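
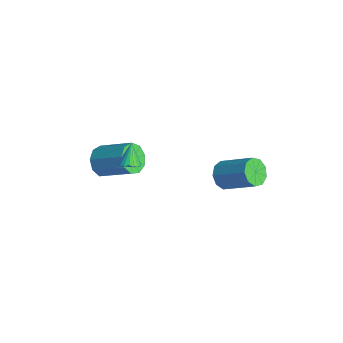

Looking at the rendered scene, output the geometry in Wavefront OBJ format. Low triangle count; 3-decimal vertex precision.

v -3.77 -2.948 -0.596
v -3.161 -3.355 -0.988
v -1.882 -2.358 -0.036
v -2.49 -1.952 0.356
v -3.305 -2.89 -1.281
v -2.026 -1.894 -0.329
v -3.666 -2.453 -1.254
v -2.387 -1.456 -0.302
v -4.075 -2.247 -0.918
v -2.796 -1.251 0.033
v -4.342 -2.37 -0.432
v -3.063 -1.373 0.519
v -4.34 -2.763 -0.023
v -3.061 -1.767 0.929
v -4.072 -3.243 0.119
v -2.793 -2.246 1.071
v -3.662 -3.585 -0.074
v -2.383 -2.588 0.878
v -3.302 -3.629 -0.511
v -2.023 -2.633 0.44
v -1.847 -2.46 0.699
v -1.477 -2.071 0.755
v -2.393 -2.08 1.661
v -1.632 -1.97 0.628
v -1.824 -1.953 0.512
v -2.02 -2.025 0.429
v -2.186 -2.171 0.393
v -2.294 -2.367 0.409
v -2.324 -2.58 0.476
v -2.272 -2.771 0.58
v -2.147 -2.909 0.706
v -1.969 -2.969 0.83
v -1.771 -2.941 0.931
v -1.586 -2.83 0.992
v -1.446 -2.654 1.003
v -1.375 -2.445 0.96
v -1.386 -2.239 0.873
v 1.281 0.644 1.45
v 1.705 0.05 1.434
v 2.964 0.923 2.454
v 2.539 1.516 2.47
v 1.813 0.347 1.047
v 3.071 1.22 2.067
v 1.671 0.783 0.849
v 2.93 1.656 1.869
v 1.347 1.154 0.932
v 2.605 2.026 1.952
v 0.992 1.286 1.257
v 2.25 2.158 2.277
v 0.772 1.117 1.673
v 2.03 1.99 2.693
v 0.79 0.727 1.984
v 2.049 1.6 3.004
v 1.038 0.298 2.045
v 2.296 1.171 3.065
v 1.399 0.031 1.828
v 2.658 0.903 2.848
f 2 1 5
f 2 5 3
f 3 5 6
f 3 6 4
f 5 1 7
f 5 7 6
f 6 7 8
f 6 8 4
f 7 1 9
f 7 9 8
f 8 9 10
f 8 10 4
f 9 1 11
f 9 11 10
f 10 11 12
f 10 12 4
f 11 1 13
f 11 13 12
f 12 13 14
f 12 14 4
f 13 1 15
f 13 15 14
f 14 15 16
f 14 16 4
f 15 1 17
f 15 17 16
f 16 17 18
f 16 18 4
f 17 1 19
f 17 19 18
f 18 19 20
f 18 20 4
f 19 1 2
f 19 2 20
f 20 2 3
f 20 3 4
f 22 21 24
f 22 24 23
f 24 21 25
f 24 25 23
f 25 21 26
f 25 26 23
f 26 21 27
f 26 27 23
f 27 21 28
f 27 28 23
f 28 21 29
f 28 29 23
f 29 21 30
f 29 30 23
f 30 21 31
f 30 31 23
f 31 21 32
f 31 32 23
f 32 21 33
f 32 33 23
f 33 21 34
f 33 34 23
f 34 21 35
f 34 35 23
f 35 21 36
f 35 36 23
f 36 21 37
f 36 37 23
f 37 21 22
f 37 22 23
f 39 38 42
f 39 42 40
f 40 42 43
f 40 43 41
f 42 38 44
f 42 44 43
f 43 44 45
f 43 45 41
f 44 38 46
f 44 46 45
f 45 46 47
f 45 47 41
f 46 38 48
f 46 48 47
f 47 48 49
f 47 49 41
f 48 38 50
f 48 50 49
f 49 50 51
f 49 51 41
f 50 38 52
f 50 52 51
f 51 52 53
f 51 53 41
f 52 38 54
f 52 54 53
f 53 54 55
f 53 55 41
f 54 38 56
f 54 56 55
f 55 56 57
f 55 57 41
f 56 38 39
f 56 39 57
f 57 39 40
f 57 40 41



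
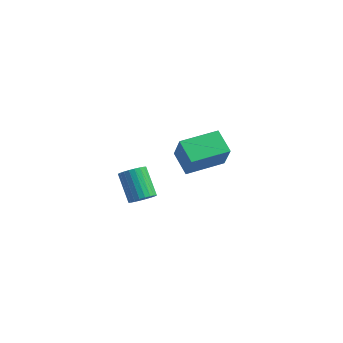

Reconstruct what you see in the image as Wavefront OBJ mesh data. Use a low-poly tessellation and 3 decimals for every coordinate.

v -2.18 -2.593 2.04
v -1.736 -2.686 2.491
v -2.655 -2.019 3.532
v -3.1 -1.927 3.08
v -1.671 -2.461 2.404
v -2.591 -1.794 3.445
v -1.684 -2.256 2.262
v -2.603 -1.589 3.303
v -1.772 -2.102 2.086
v -2.691 -1.436 3.126
v -1.923 -2.024 1.903
v -2.842 -1.357 2.943
v -2.112 -2.032 1.74
v -3.031 -1.365 2.781
v -2.312 -2.125 1.624
v -3.231 -1.459 2.664
v -2.492 -2.29 1.57
v -3.411 -1.624 2.611
v -2.625 -2.501 1.588
v -3.544 -1.834 2.629
v -2.689 -2.726 1.675
v -3.609 -2.059 2.716
v -2.677 -2.931 1.817
v -3.596 -2.264 2.858
v -2.589 -3.084 1.994
v -3.508 -2.418 3.034
v -2.438 -3.163 2.177
v -3.357 -2.496 3.217
v -2.249 -3.155 2.339
v -3.168 -2.488 3.38
v -2.049 -3.061 2.456
v -2.968 -2.395 3.496
v -1.869 -2.896 2.509
v -2.788 -2.23 3.55
v -3.654 2.618 0.772
v -3.114 2.18 2.157
v -2.554 4.226 0.852
v -2.015 3.788 2.238
v -2.665 1.972 0.182
v -2.126 1.534 1.568
v -1.566 3.58 0.263
v -1.026 3.142 1.648
f 2 1 5
f 2 5 3
f 3 5 6
f 3 6 4
f 5 1 7
f 5 7 6
f 6 7 8
f 6 8 4
f 7 1 9
f 7 9 8
f 8 9 10
f 8 10 4
f 9 1 11
f 9 11 10
f 10 11 12
f 10 12 4
f 11 1 13
f 11 13 12
f 12 13 14
f 12 14 4
f 13 1 15
f 13 15 14
f 14 15 16
f 14 16 4
f 15 1 17
f 15 17 16
f 16 17 18
f 16 18 4
f 17 1 19
f 17 19 18
f 18 19 20
f 18 20 4
f 19 1 21
f 19 21 20
f 20 21 22
f 20 22 4
f 21 1 23
f 21 23 22
f 22 23 24
f 22 24 4
f 23 1 25
f 23 25 24
f 24 25 26
f 24 26 4
f 25 1 27
f 25 27 26
f 26 27 28
f 26 28 4
f 27 1 29
f 27 29 28
f 28 29 30
f 28 30 4
f 29 1 31
f 29 31 30
f 30 31 32
f 30 32 4
f 31 1 33
f 31 33 32
f 32 33 34
f 32 34 4
f 33 1 2
f 33 2 34
f 34 2 3
f 34 3 4
f 36 38 35
f 39 36 35
f 35 38 37
f 37 39 35
f 36 42 38
f 40 36 39
f 40 42 36
f 38 42 37
f 41 39 37
f 37 42 41
f 41 40 39
f 42 40 41



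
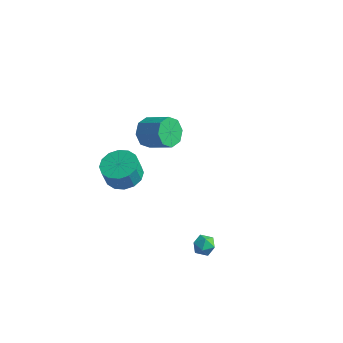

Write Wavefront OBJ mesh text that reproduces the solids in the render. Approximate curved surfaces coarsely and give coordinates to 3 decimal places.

v -4.526 3.2 -1.459
v -4.029 3.44 -2.305
v -2.516 3.4 -1.426
v -3.014 3.16 -0.581
v -4.246 4.064 -1.902
v -2.733 4.023 -1.023
v -4.628 4.181 -1.24
v -3.115 4.141 -0.361
v -4.95 3.724 -0.706
v -3.437 3.683 0.172
v -5.024 2.96 -0.614
v -3.511 2.92 0.265
v -4.807 2.337 -1.017
v -3.294 2.296 -0.138
v -4.425 2.219 -1.679
v -2.912 2.179 -0.8
v -4.103 2.677 -2.212
v -2.59 2.636 -1.334
v 3.104 -3.38 -1.085
v 3.563 -3.398 -0.565
v 3.117 -4.502 -1.135
v 3.576 -4.52 -0.615
v 2.923 -4.318 -0.495
v 2.915 -3.625 -0.464
v 3.765 -4.275 -1.236
v 3.757 -3.582 -1.205
v 3.971 -3.951 -0.658
v 3.451 -3.978 -0.2
v 3.229 -3.922 -1.5
v 2.709 -3.949 -1.042
v -1.788 -3.57 2.237
v -0.735 -3.552 2.354
v -0.858 -3.852 3.519
v -1.912 -3.87 3.403
v -0.899 -3.041 2.468
v -1.023 -3.341 3.633
v -1.301 -2.672 2.52
v -1.425 -2.972 3.686
v -1.834 -2.543 2.497
v -1.958 -2.843 3.662
v -2.355 -2.69 2.404
v -2.478 -2.99 3.569
v -2.724 -3.072 2.266
v -2.847 -3.372 3.432
v -2.842 -3.588 2.121
v -2.965 -3.888 3.286
v -2.677 -4.099 2.007
v -2.801 -4.399 3.172
v -2.275 -4.468 1.954
v -2.399 -4.768 3.12
v -1.742 -4.597 1.978
v -1.866 -4.897 3.143
v -1.222 -4.45 2.071
v -1.345 -4.75 3.236
v -0.853 -4.068 2.208
v -0.976 -4.368 3.374
f 2 1 5
f 2 5 3
f 3 5 6
f 3 6 4
f 5 1 7
f 5 7 6
f 6 7 8
f 6 8 4
f 7 1 9
f 7 9 8
f 8 9 10
f 8 10 4
f 9 1 11
f 9 11 10
f 10 11 12
f 10 12 4
f 11 1 13
f 11 13 12
f 12 13 14
f 12 14 4
f 13 1 15
f 13 15 14
f 14 15 16
f 14 16 4
f 15 1 17
f 15 17 16
f 16 17 18
f 16 18 4
f 17 1 2
f 17 2 18
f 18 2 3
f 18 3 4
f 19 30 24
f 19 24 20
f 19 20 26
f 19 26 29
f 19 29 30
f 20 24 28
f 24 30 23
f 30 29 21
f 29 26 25
f 26 20 27
f 22 28 23
f 22 23 21
f 22 21 25
f 22 25 27
f 22 27 28
f 23 28 24
f 21 23 30
f 25 21 29
f 27 25 26
f 28 27 20
f 32 31 35
f 32 35 33
f 33 35 36
f 33 36 34
f 35 31 37
f 35 37 36
f 36 37 38
f 36 38 34
f 37 31 39
f 37 39 38
f 38 39 40
f 38 40 34
f 39 31 41
f 39 41 40
f 40 41 42
f 40 42 34
f 41 31 43
f 41 43 42
f 42 43 44
f 42 44 34
f 43 31 45
f 43 45 44
f 44 45 46
f 44 46 34
f 45 31 47
f 45 47 46
f 46 47 48
f 46 48 34
f 47 31 49
f 47 49 48
f 48 49 50
f 48 50 34
f 49 31 51
f 49 51 50
f 50 51 52
f 50 52 34
f 51 31 53
f 51 53 52
f 52 53 54
f 52 54 34
f 53 31 55
f 53 55 54
f 54 55 56
f 54 56 34
f 55 31 32
f 55 32 56
f 56 32 33
f 56 33 34



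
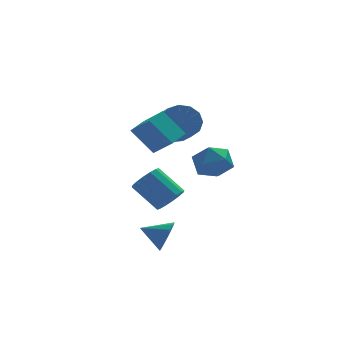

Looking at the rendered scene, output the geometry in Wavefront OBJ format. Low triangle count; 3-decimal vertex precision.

v 0.529 0.191 1.419
v 1.604 0.09 1.65
v 0.216 -1.39 2.19
v 1.291 -1.491 2.421
v 0.684 -0.731 2.942
v 0.877 0.246 2.466
v 0.943 -1.546 1.374
v 1.136 -0.569 0.898
v 1.86 -0.983 1.622
v 1.7 -0.479 2.591
v 0.12 -0.821 1.249
v -0.04 -0.317 2.218
v -1.289 -1.145 -0.163
v -0.622 -1.124 0.379
v -1.604 -0.094 1.546
v -2.271 -0.115 1.003
v -0.566 -0.771 0.115
v -1.548 0.259 1.281
v -0.704 -0.518 -0.225
v -1.686 0.512 0.942
v -0.998 -0.433 -0.548
v -1.98 0.597 0.619
v -1.371 -0.539 -0.768
v -2.352 0.492 0.399
v -1.721 -0.807 -0.826
v -2.703 0.223 0.341
v -1.956 -1.166 -0.706
v -2.938 -0.136 0.461
v -2.012 -1.519 -0.441
v -2.994 -0.489 0.725
v -1.874 -1.772 -0.102
v -2.856 -0.742 1.065
v -1.58 -1.857 0.221
v -2.562 -0.827 1.388
v -1.208 -1.752 0.441
v -2.189 -0.721 1.608
v -0.857 -1.483 0.499
v -1.839 -0.453 1.666
v -1.887 -2.693 -1.8
v -1.442 -2.379 -1.059
v -3.033 -2.107 -1.36
v -1.395 -2.013 -1.424
v -1.504 -1.864 -1.908
v -1.735 -1.978 -2.358
v -2.015 -2.319 -2.631
v -2.253 -2.779 -2.64
v -2.376 -3.212 -2.382
v -2.344 -3.48 -1.939
v -2.166 -3.498 -1.453
v -1.9 -3.261 -1.076
v -1.63 -2.844 -0.929
v 0.242 4.027 2.575
v 0.562 3.515 1.691
v 0.538 1.962 2.581
v 0.218 2.473 3.465
v 1.063 3.676 1.985
v 1.039 2.123 2.875
v 1.304 3.948 2.467
v 1.279 2.395 3.356
v 1.207 4.245 2.982
v 1.183 2.692 3.872
v 0.804 4.472 3.369
v 0.78 2.919 4.259
v 0.223 4.559 3.503
v 0.199 3.006 4.393
v -0.352 4.476 3.343
v -0.377 2.923 4.233
v -0.739 4.25 2.939
v -0.763 2.697 3.829
v -0.814 3.954 2.419
v -0.838 2.401 3.309
v -0.554 3.68 1.949
v -0.578 2.127 2.839
v -0.041 3.517 1.678
v -0.065 1.964 2.568
v -1.217 -1.213 3.614
v -2.164 -0.569 4.937
v -1.9 -0.228 2.647
v -2.846 0.416 3.97
v -0.374 -0.416 3.83
v -1.32 0.228 5.153
v -1.056 0.569 2.863
v -2.003 1.213 4.186
f 1 12 6
f 1 6 2
f 1 2 8
f 1 8 11
f 1 11 12
f 2 6 10
f 6 12 5
f 12 11 3
f 11 8 7
f 8 2 9
f 4 10 5
f 4 5 3
f 4 3 7
f 4 7 9
f 4 9 10
f 5 10 6
f 3 5 12
f 7 3 11
f 9 7 8
f 10 9 2
f 14 13 17
f 14 17 15
f 15 17 18
f 15 18 16
f 17 13 19
f 17 19 18
f 18 19 20
f 18 20 16
f 19 13 21
f 19 21 20
f 20 21 22
f 20 22 16
f 21 13 23
f 21 23 22
f 22 23 24
f 22 24 16
f 23 13 25
f 23 25 24
f 24 25 26
f 24 26 16
f 25 13 27
f 25 27 26
f 26 27 28
f 26 28 16
f 27 13 29
f 27 29 28
f 28 29 30
f 28 30 16
f 29 13 31
f 29 31 30
f 30 31 32
f 30 32 16
f 31 13 33
f 31 33 32
f 32 33 34
f 32 34 16
f 33 13 35
f 33 35 34
f 34 35 36
f 34 36 16
f 35 13 37
f 35 37 36
f 36 37 38
f 36 38 16
f 37 13 14
f 37 14 38
f 38 14 15
f 38 15 16
f 40 39 42
f 40 42 41
f 42 39 43
f 42 43 41
f 43 39 44
f 43 44 41
f 44 39 45
f 44 45 41
f 45 39 46
f 45 46 41
f 46 39 47
f 46 47 41
f 47 39 48
f 47 48 41
f 48 39 49
f 48 49 41
f 49 39 50
f 49 50 41
f 50 39 51
f 50 51 41
f 51 39 40
f 51 40 41
f 53 52 56
f 53 56 54
f 54 56 57
f 54 57 55
f 56 52 58
f 56 58 57
f 57 58 59
f 57 59 55
f 58 52 60
f 58 60 59
f 59 60 61
f 59 61 55
f 60 52 62
f 60 62 61
f 61 62 63
f 61 63 55
f 62 52 64
f 62 64 63
f 63 64 65
f 63 65 55
f 64 52 66
f 64 66 65
f 65 66 67
f 65 67 55
f 66 52 68
f 66 68 67
f 67 68 69
f 67 69 55
f 68 52 70
f 68 70 69
f 69 70 71
f 69 71 55
f 70 52 72
f 70 72 71
f 71 72 73
f 71 73 55
f 72 52 74
f 72 74 73
f 73 74 75
f 73 75 55
f 74 52 53
f 74 53 75
f 75 53 54
f 75 54 55
f 77 79 76
f 80 77 76
f 76 79 78
f 78 80 76
f 77 83 79
f 81 77 80
f 81 83 77
f 79 83 78
f 82 80 78
f 78 83 82
f 82 81 80
f 83 81 82



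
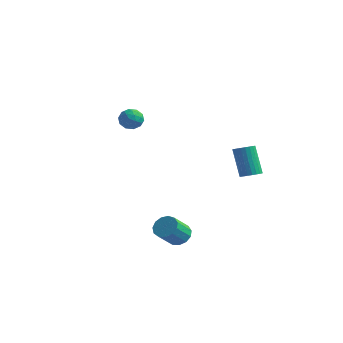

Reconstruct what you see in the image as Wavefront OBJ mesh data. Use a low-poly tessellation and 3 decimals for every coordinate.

v -1.443 -0.129 3.574
v -0.774 -0.062 3.847
v -1.426 -1.278 3.813
v -0.757 -1.211 4.086
v -1.322 -0.918 4.434
v -1.332 -0.208 4.286
v -0.868 -1.132 3.374
v -0.878 -0.422 3.226
v -0.418 -0.683 3.723
v -0.699 -0.55 4.379
v -1.501 -0.79 3.281
v -1.782 -0.657 3.937
v -1.11 0.005 3.689
v -1.09 -1.345 3.971
v -1.422 -1.173 4.175
v -1.029 -1.134 4.336
v -1.438 -0.08 3.948
v -1.045 -0.041 4.108
v -1.367 -0.544 4.454
v -1.155 -1.299 3.552
v -0.762 -1.26 3.712
v -1.171 -0.206 3.324
v -0.778 -0.167 3.485
v -0.833 -0.796 3.206
v -0.508 -0.32 3.777
v -0.498 -0.996 3.918
v -0.563 -0.949 3.499
v -0.569 -0.532 3.412
v -0.673 -0.242 4.162
v -0.663 -0.918 4.303
v -0.995 -0.745 4.508
v -1.001 -0.328 4.421
v -0.464 -0.607 4.09
v -1.537 -0.422 3.357
v -1.527 -1.098 3.498
v -1.199 -1.012 3.239
v -1.205 -0.595 3.152
v -1.702 -0.344 3.742
v -1.692 -1.02 3.883
v -1.631 -0.808 4.248
v -1.637 -0.391 4.161
v -1.736 -0.733 3.57
v 3.766 3.387 -0.323
v 4.335 3.403 -0.077
v 3.583 3.728 1.648
v 3.014 3.713 1.403
v 4.303 3.635 -0.135
v 3.55 3.961 1.59
v 4.189 3.83 -0.222
v 3.436 4.155 1.503
v 4.01 3.957 -0.324
v 3.257 4.283 1.401
v 3.794 3.998 -0.426
v 3.042 4.323 1.299
v 3.574 3.946 -0.512
v 2.822 4.271 1.213
v 3.384 3.808 -0.569
v 2.631 4.134 1.156
v 3.251 3.607 -0.589
v 2.499 3.932 1.136
v 3.197 3.372 -0.568
v 2.445 3.697 1.157
v 3.23 3.139 -0.51
v 2.477 3.465 1.215
v 3.344 2.945 -0.423
v 2.591 3.27 1.302
v 3.523 2.817 -0.321
v 2.77 3.143 1.404
v 3.738 2.777 -0.219
v 2.986 3.102 1.506
v 3.958 2.829 -0.133
v 3.206 3.154 1.592
v 4.149 2.966 -0.076
v 3.396 3.292 1.649
v 4.281 3.168 -0.056
v 3.529 3.493 1.669
v 3.923 -2.892 -2.372
v 4.298 -3.324 -2.826
v 4.251 -4.379 -1.863
v 3.877 -3.948 -1.408
v 4.577 -3.127 -2.597
v 4.53 -4.182 -1.633
v 4.648 -2.855 -2.297
v 4.602 -3.911 -1.333
v 4.49 -2.596 -2.02
v 4.443 -3.651 -1.056
v 4.151 -2.43 -1.855
v 4.105 -3.485 -0.891
v 3.74 -2.411 -1.854
v 3.694 -3.467 -0.89
v 3.387 -2.545 -2.018
v 3.341 -3.601 -1.054
v 3.205 -2.789 -2.294
v 3.158 -3.845 -1.33
v 3.25 -3.066 -2.595
v 3.204 -4.122 -1.631
v 3.509 -3.288 -2.825
v 3.463 -4.343 -1.861
v 3.9 -3.384 -2.911
v 3.853 -4.439 -1.947
f 1 38 17
f 38 12 41
f 17 41 6
f 38 41 17
f 1 17 13
f 17 6 18
f 13 18 2
f 17 18 13
f 1 13 22
f 13 2 23
f 22 23 8
f 13 23 22
f 1 22 34
f 22 8 37
f 34 37 11
f 22 37 34
f 1 34 38
f 34 11 42
f 38 42 12
f 34 42 38
f 2 18 29
f 18 6 32
f 29 32 10
f 18 32 29
f 6 41 19
f 41 12 40
f 19 40 5
f 41 40 19
f 12 42 39
f 42 11 35
f 39 35 3
f 42 35 39
f 11 37 36
f 37 8 24
f 36 24 7
f 37 24 36
f 8 23 28
f 23 2 25
f 28 25 9
f 23 25 28
f 4 30 16
f 30 10 31
f 16 31 5
f 30 31 16
f 4 16 14
f 16 5 15
f 14 15 3
f 16 15 14
f 4 14 21
f 14 3 20
f 21 20 7
f 14 20 21
f 4 21 26
f 21 7 27
f 26 27 9
f 21 27 26
f 4 26 30
f 26 9 33
f 30 33 10
f 26 33 30
f 5 31 19
f 31 10 32
f 19 32 6
f 31 32 19
f 3 15 39
f 15 5 40
f 39 40 12
f 15 40 39
f 7 20 36
f 20 3 35
f 36 35 11
f 20 35 36
f 9 27 28
f 27 7 24
f 28 24 8
f 27 24 28
f 10 33 29
f 33 9 25
f 29 25 2
f 33 25 29
f 44 43 47
f 44 47 45
f 45 47 48
f 45 48 46
f 47 43 49
f 47 49 48
f 48 49 50
f 48 50 46
f 49 43 51
f 49 51 50
f 50 51 52
f 50 52 46
f 51 43 53
f 51 53 52
f 52 53 54
f 52 54 46
f 53 43 55
f 53 55 54
f 54 55 56
f 54 56 46
f 55 43 57
f 55 57 56
f 56 57 58
f 56 58 46
f 57 43 59
f 57 59 58
f 58 59 60
f 58 60 46
f 59 43 61
f 59 61 60
f 60 61 62
f 60 62 46
f 61 43 63
f 61 63 62
f 62 63 64
f 62 64 46
f 63 43 65
f 63 65 64
f 64 65 66
f 64 66 46
f 65 43 67
f 65 67 66
f 66 67 68
f 66 68 46
f 67 43 69
f 67 69 68
f 68 69 70
f 68 70 46
f 69 43 71
f 69 71 70
f 70 71 72
f 70 72 46
f 71 43 73
f 71 73 72
f 72 73 74
f 72 74 46
f 73 43 75
f 73 75 74
f 74 75 76
f 74 76 46
f 75 43 44
f 75 44 76
f 76 44 45
f 76 45 46
f 78 77 81
f 78 81 79
f 79 81 82
f 79 82 80
f 81 77 83
f 81 83 82
f 82 83 84
f 82 84 80
f 83 77 85
f 83 85 84
f 84 85 86
f 84 86 80
f 85 77 87
f 85 87 86
f 86 87 88
f 86 88 80
f 87 77 89
f 87 89 88
f 88 89 90
f 88 90 80
f 89 77 91
f 89 91 90
f 90 91 92
f 90 92 80
f 91 77 93
f 91 93 92
f 92 93 94
f 92 94 80
f 93 77 95
f 93 95 94
f 94 95 96
f 94 96 80
f 95 77 97
f 95 97 96
f 96 97 98
f 96 98 80
f 97 77 99
f 97 99 98
f 98 99 100
f 98 100 80
f 99 77 78
f 99 78 100
f 100 78 79
f 100 79 80



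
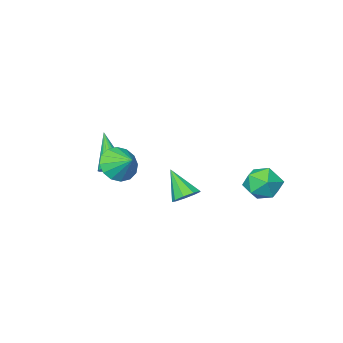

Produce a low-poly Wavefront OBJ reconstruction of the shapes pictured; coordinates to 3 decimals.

v 2.295 1.249 2.533
v 2.942 1.371 2.566
v 2.425 0.231 3.707
v 2.718 1.654 2.837
v 2.295 1.748 2.965
v 1.872 1.608 2.891
v 1.647 1.301 2.649
v 1.725 0.969 2.353
v 2.069 0.768 2.141
v 2.519 0.793 2.112
v 2.864 1.031 2.28
v 3.109 -3.291 2.425
v 3.483 -3.74 2.162
v 2.791 -4.509 4.055
v 3.667 -3.585 2.314
v 3.741 -3.372 2.488
v 3.69 -3.143 2.649
v 3.524 -2.943 2.766
v 3.276 -2.812 2.815
v 2.994 -2.776 2.787
v 2.736 -2.842 2.687
v 2.552 -2.997 2.535
v 2.478 -3.211 2.361
v 2.529 -3.44 2.2
v 2.695 -3.64 2.083
v 2.943 -3.771 2.034
v 3.224 -3.806 2.063
v 3.845 -1.528 3.661
v 4.513 -1.823 4.236
v 3.735 -0.612 4.259
v 4.744 -1.573 3.895
v 4.733 -1.311 3.492
v 4.485 -1.107 3.134
v 4.065 -1.016 2.917
v 3.586 -1.062 2.899
v 3.177 -1.233 3.085
v 2.946 -1.483 3.426
v 2.957 -1.745 3.83
v 3.205 -1.949 4.188
v 3.625 -2.041 4.405
v 4.104 -1.995 4.423
v -1.783 2.433 2.75
v -1.116 2.565 2.076
v -1.224 1.015 3.024
v -0.557 1.147 2.35
v -0.517 1.644 3.167
v -0.863 2.52 2.998
v -1.477 1.06 2.102
v -1.823 1.936 1.933
v -0.927 1.717 1.676
v -0.334 2.078 2.334
v -2.006 1.502 2.766
v -1.413 1.863 3.424
f 2 1 4
f 2 4 3
f 4 1 5
f 4 5 3
f 5 1 6
f 5 6 3
f 6 1 7
f 6 7 3
f 7 1 8
f 7 8 3
f 8 1 9
f 8 9 3
f 9 1 10
f 9 10 3
f 10 1 11
f 10 11 3
f 11 1 2
f 11 2 3
f 13 12 15
f 13 15 14
f 15 12 16
f 15 16 14
f 16 12 17
f 16 17 14
f 17 12 18
f 17 18 14
f 18 12 19
f 18 19 14
f 19 12 20
f 19 20 14
f 20 12 21
f 20 21 14
f 21 12 22
f 21 22 14
f 22 12 23
f 22 23 14
f 23 12 24
f 23 24 14
f 24 12 25
f 24 25 14
f 25 12 26
f 25 26 14
f 26 12 27
f 26 27 14
f 27 12 13
f 27 13 14
f 29 28 31
f 29 31 30
f 31 28 32
f 31 32 30
f 32 28 33
f 32 33 30
f 33 28 34
f 33 34 30
f 34 28 35
f 34 35 30
f 35 28 36
f 35 36 30
f 36 28 37
f 36 37 30
f 37 28 38
f 37 38 30
f 38 28 39
f 38 39 30
f 39 28 40
f 39 40 30
f 40 28 41
f 40 41 30
f 41 28 29
f 41 29 30
f 42 53 47
f 42 47 43
f 42 43 49
f 42 49 52
f 42 52 53
f 43 47 51
f 47 53 46
f 53 52 44
f 52 49 48
f 49 43 50
f 45 51 46
f 45 46 44
f 45 44 48
f 45 48 50
f 45 50 51
f 46 51 47
f 44 46 53
f 48 44 52
f 50 48 49
f 51 50 43



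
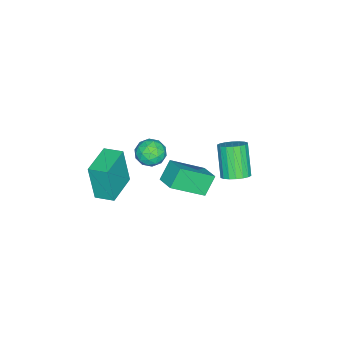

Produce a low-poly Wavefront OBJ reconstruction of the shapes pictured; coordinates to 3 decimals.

v 2.487 -0.532 -2.176
v 2.431 -0.868 -0.205
v 2.451 0.434 -2.012
v 2.395 0.097 -0.042
v 4.185 -0.477 -2.118
v 4.129 -0.814 -0.148
v 4.149 0.488 -1.955
v 4.093 0.152 0.016
v -1.391 0.212 -3.062
v -0.596 0.013 -3.078
v -1.584 -0.473 -4.182
v -0.789 -0.672 -4.198
v -1.279 -0.987 -3.62
v -1.16 -0.563 -2.928
v -1.02 0.103 -4.332
v -0.901 0.527 -3.64
v -0.367 -0.054 -3.862
v -0.526 -0.728 -3.423
v -1.654 0.268 -3.837
v -1.813 -0.406 -3.398
v -0.976 0.173 -2.972
v -1.204 -0.633 -4.288
v -1.492 -0.818 -3.949
v -1.024 -0.935 -3.958
v -1.308 -0.166 -2.884
v -0.84 -0.283 -2.893
v -1.242 -0.871 -3.212
v -1.34 -0.177 -4.367
v -0.872 -0.294 -4.376
v -1.156 0.475 -3.302
v -0.688 0.358 -3.311
v -0.938 0.411 -4.048
v -0.374 0.016 -3.442
v -0.488 -0.386 -4.1
v -0.624 0.069 -4.179
v -0.554 0.318 -3.772
v -0.468 -0.38 -3.184
v -0.582 -0.782 -3.842
v -0.87 -0.967 -3.503
v -0.8 -0.719 -3.096
v -0.333 -0.419 -3.645
v -1.598 0.322 -3.418
v -1.712 -0.08 -4.076
v -1.38 0.259 -4.164
v -1.31 0.507 -3.757
v -1.692 -0.074 -3.16
v -1.806 -0.476 -3.818
v -1.626 -0.778 -3.488
v -1.556 -0.529 -3.081
v -1.847 -0.041 -3.615
v -2.077 3.792 -4.69
v -1.426 3.735 -4.322
v -2.311 3.151 -2.843
v -2.963 3.208 -3.21
v -1.522 4.048 -4.256
v -2.407 3.464 -2.777
v -1.727 4.31 -4.276
v -2.613 3.727 -2.796
v -2.002 4.469 -4.377
v -2.888 3.886 -2.898
v -2.292 4.495 -4.541
v -3.177 3.911 -3.062
v -2.539 4.381 -4.734
v -3.425 3.797 -3.255
v -2.695 4.15 -4.918
v -3.581 3.567 -3.439
v -2.729 3.849 -5.057
v -3.614 3.265 -3.578
v -2.633 3.536 -5.123
v -3.518 2.952 -3.644
v -2.427 3.273 -5.104
v -3.313 2.69 -3.624
v -2.152 3.114 -5.002
v -3.038 2.531 -3.523
v -1.863 3.089 -4.838
v -2.748 2.505 -3.359
v -1.615 3.203 -4.645
v -2.501 2.619 -3.166
v -1.459 3.433 -4.461
v -2.345 2.85 -2.982
v 2.294 1.873 -1.506
v 1.589 2.052 -0.615
v 1.221 3.122 -2.605
v 0.516 3.301 -1.715
v 2.904 2.679 -1.185
v 2.199 2.858 -0.295
v 1.831 3.928 -2.285
v 1.126 4.107 -1.394
f 2 4 1
f 5 2 1
f 1 4 3
f 3 5 1
f 2 8 4
f 6 2 5
f 6 8 2
f 4 8 3
f 7 5 3
f 3 8 7
f 7 6 5
f 8 6 7
f 9 46 25
f 46 20 49
f 25 49 14
f 46 49 25
f 9 25 21
f 25 14 26
f 21 26 10
f 25 26 21
f 9 21 30
f 21 10 31
f 30 31 16
f 21 31 30
f 9 30 42
f 30 16 45
f 42 45 19
f 30 45 42
f 9 42 46
f 42 19 50
f 46 50 20
f 42 50 46
f 10 26 37
f 26 14 40
f 37 40 18
f 26 40 37
f 14 49 27
f 49 20 48
f 27 48 13
f 49 48 27
f 20 50 47
f 50 19 43
f 47 43 11
f 50 43 47
f 19 45 44
f 45 16 32
f 44 32 15
f 45 32 44
f 16 31 36
f 31 10 33
f 36 33 17
f 31 33 36
f 12 38 24
f 38 18 39
f 24 39 13
f 38 39 24
f 12 24 22
f 24 13 23
f 22 23 11
f 24 23 22
f 12 22 29
f 22 11 28
f 29 28 15
f 22 28 29
f 12 29 34
f 29 15 35
f 34 35 17
f 29 35 34
f 12 34 38
f 34 17 41
f 38 41 18
f 34 41 38
f 13 39 27
f 39 18 40
f 27 40 14
f 39 40 27
f 11 23 47
f 23 13 48
f 47 48 20
f 23 48 47
f 15 28 44
f 28 11 43
f 44 43 19
f 28 43 44
f 17 35 36
f 35 15 32
f 36 32 16
f 35 32 36
f 18 41 37
f 41 17 33
f 37 33 10
f 41 33 37
f 52 51 55
f 52 55 53
f 53 55 56
f 53 56 54
f 55 51 57
f 55 57 56
f 56 57 58
f 56 58 54
f 57 51 59
f 57 59 58
f 58 59 60
f 58 60 54
f 59 51 61
f 59 61 60
f 60 61 62
f 60 62 54
f 61 51 63
f 61 63 62
f 62 63 64
f 62 64 54
f 63 51 65
f 63 65 64
f 64 65 66
f 64 66 54
f 65 51 67
f 65 67 66
f 66 67 68
f 66 68 54
f 67 51 69
f 67 69 68
f 68 69 70
f 68 70 54
f 69 51 71
f 69 71 70
f 70 71 72
f 70 72 54
f 71 51 73
f 71 73 72
f 72 73 74
f 72 74 54
f 73 51 75
f 73 75 74
f 74 75 76
f 74 76 54
f 75 51 77
f 75 77 76
f 76 77 78
f 76 78 54
f 77 51 79
f 77 79 78
f 78 79 80
f 78 80 54
f 79 51 52
f 79 52 80
f 80 52 53
f 80 53 54
f 82 84 81
f 85 82 81
f 81 84 83
f 83 85 81
f 82 88 84
f 86 82 85
f 86 88 82
f 84 88 83
f 87 85 83
f 83 88 87
f 87 86 85
f 88 86 87



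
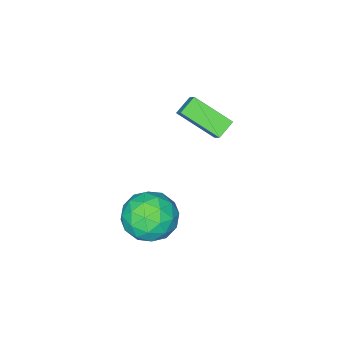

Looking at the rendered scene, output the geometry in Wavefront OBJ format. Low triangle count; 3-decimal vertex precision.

v -2.255 -2.2 3.298
v -1.869 -1.512 4.093
v -2.95 -0.636 2.283
v -2.564 0.052 3.078
v -1.436 -2.132 2.842
v -1.05 -1.444 3.637
v -2.131 -0.568 1.827
v -1.745 0.12 2.622
v 1.842 0.907 0.164
v 2.722 1.755 0.374
v 2.618 -0.255 1.606
v 3.498 0.593 1.816
v 2.319 0.837 2.113
v 1.839 1.555 1.222
v 3.501 -0.055 0.758
v 3.021 0.663 -0.133
v 3.748 1.161 0.741
v 3.017 1.712 1.579
v 2.323 -0.212 0.401
v 1.592 0.339 1.239
v 2.214 1.433 0.143
v 3.126 0.067 1.837
v 2.433 0.21 2.012
v 2.95 0.709 2.135
v 1.695 1.315 0.641
v 2.212 1.814 0.765
v 1.975 1.274 1.787
v 3.128 -0.314 1.215
v 3.645 0.185 1.339
v 2.39 0.791 -0.155
v 2.907 1.29 -0.032
v 3.365 0.226 0.193
v 3.334 1.583 0.482
v 3.79 0.9 1.329
v 3.792 0.519 0.707
v 3.51 0.941 0.183
v 2.904 1.906 0.974
v 3.361 1.223 1.821
v 2.667 1.366 1.996
v 2.385 1.788 1.473
v 3.507 1.557 1.19
v 1.979 0.277 0.159
v 2.436 -0.406 1.006
v 2.955 -0.288 0.507
v 2.673 0.134 -0.016
v 1.55 0.6 0.651
v 2.006 -0.083 1.498
v 1.83 0.559 1.797
v 1.548 0.981 1.273
v 1.833 -0.057 0.79
f 2 4 1
f 5 2 1
f 1 4 3
f 3 5 1
f 2 8 4
f 6 2 5
f 6 8 2
f 4 8 3
f 7 5 3
f 3 8 7
f 7 6 5
f 8 6 7
f 9 46 25
f 46 20 49
f 25 49 14
f 46 49 25
f 9 25 21
f 25 14 26
f 21 26 10
f 25 26 21
f 9 21 30
f 21 10 31
f 30 31 16
f 21 31 30
f 9 30 42
f 30 16 45
f 42 45 19
f 30 45 42
f 9 42 46
f 42 19 50
f 46 50 20
f 42 50 46
f 10 26 37
f 26 14 40
f 37 40 18
f 26 40 37
f 14 49 27
f 49 20 48
f 27 48 13
f 49 48 27
f 20 50 47
f 50 19 43
f 47 43 11
f 50 43 47
f 19 45 44
f 45 16 32
f 44 32 15
f 45 32 44
f 16 31 36
f 31 10 33
f 36 33 17
f 31 33 36
f 12 38 24
f 38 18 39
f 24 39 13
f 38 39 24
f 12 24 22
f 24 13 23
f 22 23 11
f 24 23 22
f 12 22 29
f 22 11 28
f 29 28 15
f 22 28 29
f 12 29 34
f 29 15 35
f 34 35 17
f 29 35 34
f 12 34 38
f 34 17 41
f 38 41 18
f 34 41 38
f 13 39 27
f 39 18 40
f 27 40 14
f 39 40 27
f 11 23 47
f 23 13 48
f 47 48 20
f 23 48 47
f 15 28 44
f 28 11 43
f 44 43 19
f 28 43 44
f 17 35 36
f 35 15 32
f 36 32 16
f 35 32 36
f 18 41 37
f 41 17 33
f 37 33 10
f 41 33 37



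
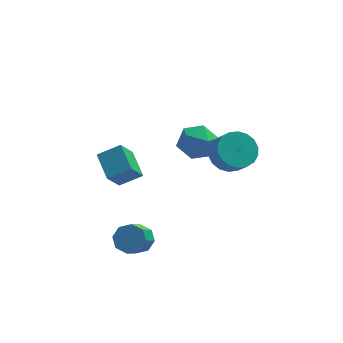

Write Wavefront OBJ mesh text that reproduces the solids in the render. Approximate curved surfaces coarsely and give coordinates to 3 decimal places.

v -3.373 -2.888 -1.971
v -2.636 -3.169 -1.928
v -3.15 -4.334 -0.727
v -3.887 -4.052 -0.769
v -2.735 -2.721 -1.535
v -3.25 -3.885 -0.334
v -3.208 -2.37 -1.398
v -3.722 -3.534 -0.196
v -3.777 -2.322 -1.596
v -4.292 -3.487 -0.394
v -4.11 -2.606 -2.013
v -4.624 -3.771 -0.812
v -4.01 -3.055 -2.406
v -4.525 -4.219 -1.205
v -3.538 -3.406 -2.544
v -4.052 -4.57 -1.342
v -2.968 -3.453 -2.346
v -3.483 -4.618 -1.144
v 0.843 -2.413 3.445
v 1.798 -2.164 3.288
v 2.113 -2.838 4.139
v 1.157 -3.087 4.295
v 1.663 -1.858 3.581
v 1.978 -2.531 4.432
v 1.365 -1.661 3.847
v 1.68 -2.335 4.698
v 0.963 -1.614 4.033
v 1.278 -2.287 4.884
v 0.538 -1.725 4.103
v 0.853 -2.398 4.953
v 0.173 -1.972 4.042
v 0.488 -2.646 4.893
v -0.059 -2.306 3.863
v 0.255 -2.98 4.714
v -0.113 -2.662 3.601
v 0.202 -3.336 4.452
v 0.022 -2.969 3.308
v 0.337 -3.642 4.159
v 0.32 -3.165 3.042
v 0.635 -3.839 3.893
v 0.722 -3.213 2.856
v 1.037 -3.886 3.707
v 1.147 -3.102 2.787
v 1.462 -3.775 3.637
v 1.512 -2.854 2.847
v 1.827 -3.528 3.698
v 1.745 -2.52 3.026
v 2.059 -3.194 3.877
v -0.627 2.069 1.591
v 0.256 1.646 2.079
v -0.396 0.974 0.221
v 0.487 0.551 0.709
v -0.508 0.367 1.124
v -0.651 1.044 1.971
v 0.511 1.576 0.329
v 0.368 2.253 1.176
v 0.959 1.341 1.299
v 0.329 0.594 1.79
v -0.469 2.026 0.51
v -1.099 1.279 1.001
v -3.805 1.759 -2.169
v -4.439 1.002 -0.884
v -4.168 3.146 -1.53
v -4.802 2.39 -0.246
v -2.638 1.79 -1.574
v -3.272 1.034 -0.29
v -3.001 3.178 -0.936
v -3.635 2.421 0.349
f 2 1 5
f 2 5 3
f 3 5 6
f 3 6 4
f 5 1 7
f 5 7 6
f 6 7 8
f 6 8 4
f 7 1 9
f 7 9 8
f 8 9 10
f 8 10 4
f 9 1 11
f 9 11 10
f 10 11 12
f 10 12 4
f 11 1 13
f 11 13 12
f 12 13 14
f 12 14 4
f 13 1 15
f 13 15 14
f 14 15 16
f 14 16 4
f 15 1 17
f 15 17 16
f 16 17 18
f 16 18 4
f 17 1 2
f 17 2 18
f 18 2 3
f 18 3 4
f 20 19 23
f 20 23 21
f 21 23 24
f 21 24 22
f 23 19 25
f 23 25 24
f 24 25 26
f 24 26 22
f 25 19 27
f 25 27 26
f 26 27 28
f 26 28 22
f 27 19 29
f 27 29 28
f 28 29 30
f 28 30 22
f 29 19 31
f 29 31 30
f 30 31 32
f 30 32 22
f 31 19 33
f 31 33 32
f 32 33 34
f 32 34 22
f 33 19 35
f 33 35 34
f 34 35 36
f 34 36 22
f 35 19 37
f 35 37 36
f 36 37 38
f 36 38 22
f 37 19 39
f 37 39 38
f 38 39 40
f 38 40 22
f 39 19 41
f 39 41 40
f 40 41 42
f 40 42 22
f 41 19 43
f 41 43 42
f 42 43 44
f 42 44 22
f 43 19 45
f 43 45 44
f 44 45 46
f 44 46 22
f 45 19 47
f 45 47 46
f 46 47 48
f 46 48 22
f 47 19 20
f 47 20 48
f 48 20 21
f 48 21 22
f 49 60 54
f 49 54 50
f 49 50 56
f 49 56 59
f 49 59 60
f 50 54 58
f 54 60 53
f 60 59 51
f 59 56 55
f 56 50 57
f 52 58 53
f 52 53 51
f 52 51 55
f 52 55 57
f 52 57 58
f 53 58 54
f 51 53 60
f 55 51 59
f 57 55 56
f 58 57 50
f 62 64 61
f 65 62 61
f 61 64 63
f 63 65 61
f 62 68 64
f 66 62 65
f 66 68 62
f 64 68 63
f 67 65 63
f 63 68 67
f 67 66 65
f 68 66 67



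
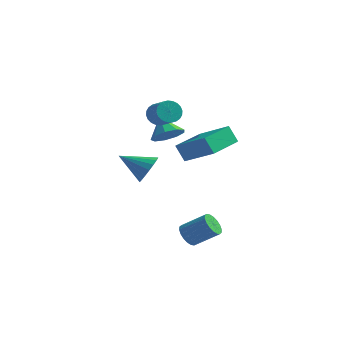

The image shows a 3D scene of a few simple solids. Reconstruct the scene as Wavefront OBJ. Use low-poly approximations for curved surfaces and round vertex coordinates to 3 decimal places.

v -0.098 -0.924 -3.007
v 0.181 -0.56 -3.495
v 1.358 -0.292 -2.621
v 1.078 -0.656 -2.133
v 0.022 -0.357 -3.343
v 1.199 -0.089 -2.47
v -0.16 -0.268 -3.125
v 1.017 0.001 -2.252
v -0.33 -0.308 -2.884
v 0.847 -0.039 -2.01
v -0.454 -0.47 -2.667
v 0.722 -0.202 -1.793
v -0.508 -0.722 -2.517
v 0.669 -0.454 -1.643
v -0.481 -1.014 -2.464
v 0.696 -0.746 -1.59
v -0.378 -1.288 -2.519
v 0.799 -1.02 -1.645
v -0.219 -1.491 -2.67
v 0.958 -1.223 -1.797
v -0.037 -1.581 -2.888
v 1.14 -1.312 -2.015
v 0.133 -1.541 -3.13
v 1.31 -1.272 -2.256
v 0.258 -1.378 -3.347
v 1.434 -1.11 -2.473
v 0.311 -1.126 -3.497
v 1.488 -0.858 -2.623
v 0.284 -0.834 -3.55
v 1.461 -0.566 -2.676
v -2.651 2.687 1.624
v -2.074 2.406 2.241
v -3.349 3.253 2.536
v -1.905 2.952 2.03
v -2.086 3.374 1.63
v -2.531 3.474 1.227
v -3.032 3.206 1.01
v -3.356 2.695 1.08
v -3.349 2.18 1.405
v -3.016 1.902 1.833
v -2.513 1.992 2.163
v -2.866 2.084 3.262
v -2.501 2.027 2.691
v -1.67 1.379 3.287
v -2.034 1.436 3.858
v -2.401 2.25 2.794
v -1.57 1.603 3.39
v -2.372 2.448 2.969
v -1.541 1.8 3.564
v -2.418 2.59 3.188
v -1.587 1.943 3.783
v -2.532 2.655 3.418
v -1.701 2.008 4.014
v -2.697 2.634 3.625
v -1.866 1.987 4.22
v -2.888 2.528 3.776
v -2.056 1.881 4.372
v -3.075 2.355 3.85
v -2.244 1.708 4.445
v -3.23 2.141 3.833
v -2.399 1.493 4.429
v -3.33 1.917 3.73
v -2.499 1.27 4.326
v -3.359 1.72 3.556
v -2.528 1.072 4.151
v -3.313 1.577 3.337
v -2.482 0.93 3.932
v -3.199 1.512 3.106
v -2.368 0.865 3.702
v -3.034 1.533 2.9
v -2.203 0.886 3.495
v -2.844 1.639 2.748
v -2.012 0.992 3.344
v -2.656 1.812 2.675
v -1.825 1.165 3.27
v -3.013 1.186 -0.145
v -2.569 1.1 0.622
v -4.467 0.894 0.665
v -2.652 1.487 0.611
v -2.807 1.814 0.451
v -3.003 2.017 0.172
v -3.2 2.055 -0.169
v -3.361 1.921 -0.505
v -3.452 1.641 -0.77
v -3.457 1.271 -0.911
v -3.373 0.884 -0.901
v -3.218 0.557 -0.74
v -3.023 0.354 -0.462
v -2.825 0.316 -0.121
v -2.665 0.45 0.216
v -2.573 0.73 0.481
v -1.11 -0.026 2.355
v 0.528 -0.446 3.346
v -0.656 1.88 2.414
v 0.982 1.46 3.404
v -0.602 -0.12 1.476
v 1.036 -0.54 2.466
v -0.148 1.786 1.534
v 1.49 1.366 2.525
f 2 1 5
f 2 5 3
f 3 5 6
f 3 6 4
f 5 1 7
f 5 7 6
f 6 7 8
f 6 8 4
f 7 1 9
f 7 9 8
f 8 9 10
f 8 10 4
f 9 1 11
f 9 11 10
f 10 11 12
f 10 12 4
f 11 1 13
f 11 13 12
f 12 13 14
f 12 14 4
f 13 1 15
f 13 15 14
f 14 15 16
f 14 16 4
f 15 1 17
f 15 17 16
f 16 17 18
f 16 18 4
f 17 1 19
f 17 19 18
f 18 19 20
f 18 20 4
f 19 1 21
f 19 21 20
f 20 21 22
f 20 22 4
f 21 1 23
f 21 23 22
f 22 23 24
f 22 24 4
f 23 1 25
f 23 25 24
f 24 25 26
f 24 26 4
f 25 1 27
f 25 27 26
f 26 27 28
f 26 28 4
f 27 1 29
f 27 29 28
f 28 29 30
f 28 30 4
f 29 1 2
f 29 2 30
f 30 2 3
f 30 3 4
f 32 31 34
f 32 34 33
f 34 31 35
f 34 35 33
f 35 31 36
f 35 36 33
f 36 31 37
f 36 37 33
f 37 31 38
f 37 38 33
f 38 31 39
f 38 39 33
f 39 31 40
f 39 40 33
f 40 31 41
f 40 41 33
f 41 31 32
f 41 32 33
f 43 42 46
f 43 46 44
f 44 46 47
f 44 47 45
f 46 42 48
f 46 48 47
f 47 48 49
f 47 49 45
f 48 42 50
f 48 50 49
f 49 50 51
f 49 51 45
f 50 42 52
f 50 52 51
f 51 52 53
f 51 53 45
f 52 42 54
f 52 54 53
f 53 54 55
f 53 55 45
f 54 42 56
f 54 56 55
f 55 56 57
f 55 57 45
f 56 42 58
f 56 58 57
f 57 58 59
f 57 59 45
f 58 42 60
f 58 60 59
f 59 60 61
f 59 61 45
f 60 42 62
f 60 62 61
f 61 62 63
f 61 63 45
f 62 42 64
f 62 64 63
f 63 64 65
f 63 65 45
f 64 42 66
f 64 66 65
f 65 66 67
f 65 67 45
f 66 42 68
f 66 68 67
f 67 68 69
f 67 69 45
f 68 42 70
f 68 70 69
f 69 70 71
f 69 71 45
f 70 42 72
f 70 72 71
f 71 72 73
f 71 73 45
f 72 42 74
f 72 74 73
f 73 74 75
f 73 75 45
f 74 42 43
f 74 43 75
f 75 43 44
f 75 44 45
f 77 76 79
f 77 79 78
f 79 76 80
f 79 80 78
f 80 76 81
f 80 81 78
f 81 76 82
f 81 82 78
f 82 76 83
f 82 83 78
f 83 76 84
f 83 84 78
f 84 76 85
f 84 85 78
f 85 76 86
f 85 86 78
f 86 76 87
f 86 87 78
f 87 76 88
f 87 88 78
f 88 76 89
f 88 89 78
f 89 76 90
f 89 90 78
f 90 76 91
f 90 91 78
f 91 76 77
f 91 77 78
f 93 95 92
f 96 93 92
f 92 95 94
f 94 96 92
f 93 99 95
f 97 93 96
f 97 99 93
f 95 99 94
f 98 96 94
f 94 99 98
f 98 97 96
f 99 97 98



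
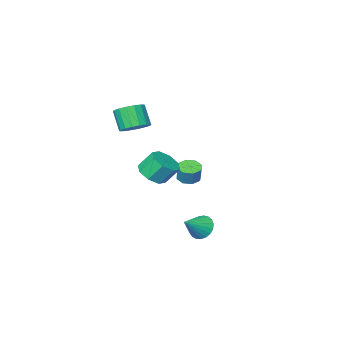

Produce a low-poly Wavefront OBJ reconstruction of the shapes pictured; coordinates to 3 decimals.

v -1.871 -3.644 -2.209
v -1.463 -4.315 -2.054
v -1.282 -3.947 -0.937
v -1.689 -3.276 -1.091
v -1.104 -3.864 -2.261
v -0.922 -3.497 -1.144
v -1.193 -3.285 -2.437
v -1.012 -2.917 -1.32
v -1.68 -2.915 -2.479
v -1.498 -2.548 -1.362
v -2.278 -2.973 -2.363
v -2.097 -2.605 -1.246
v -2.638 -3.423 -2.156
v -2.456 -3.056 -1.039
v -2.548 -4.003 -1.98
v -2.367 -3.635 -0.863
v -2.062 -4.372 -1.938
v -1.88 -4.005 -0.821
v 2.288 -3.185 3.254
v 2.89 -2.519 3.717
v 2.813 -3.389 5.069
v 2.212 -4.055 4.606
v 2.445 -2.35 3.8
v 2.368 -3.22 5.152
v 1.964 -2.372 3.758
v 1.887 -3.242 5.111
v 1.557 -2.581 3.601
v 1.48 -3.451 4.953
v 1.318 -2.928 3.364
v 1.241 -3.798 4.716
v 1.301 -3.334 3.102
v 1.224 -4.204 4.454
v 1.51 -3.705 2.875
v 1.433 -4.576 4.227
v 1.898 -3.958 2.734
v 1.821 -4.828 4.087
v 2.375 -4.033 2.713
v 2.298 -4.904 4.065
v 2.832 -3.915 2.815
v 2.755 -4.785 4.168
v 3.165 -3.628 3.018
v 3.088 -4.499 4.371
v 3.297 -3.241 3.275
v 3.22 -4.111 4.628
v 3.198 -2.84 3.527
v 3.121 -3.711 4.88
v -0.019 0.696 -4.346
v 0.327 1.253 -5.019
v 1.399 0.964 -3.394
v 0.13 1.507 -4.797
v -0.094 1.62 -4.497
v -0.304 1.574 -4.171
v -0.465 1.376 -3.875
v -0.549 1.06 -3.66
v -0.541 0.681 -3.565
v -0.444 0.305 -3.604
v -0.273 -0.004 -3.772
v -0.058 -0.192 -4.039
v 0.164 -0.226 -4.359
v 0.354 -0.101 -4.677
v 0.479 0.162 -4.938
v 0.518 0.517 -5.096
v 0.464 0.903 -5.125
v 1.955 -1.831 -0.273
v 2.563 -2.435 0.367
v 1.894 -1.854 1.552
v 1.285 -1.249 0.913
v 2.905 -1.709 0.204
v 2.236 -1.128 1.389
v 2.69 -1.054 -0.238
v 2.021 -0.473 0.947
v 2.044 -0.854 -0.701
v 1.375 -0.273 0.484
v 1.346 -1.226 -0.912
v 0.677 -0.645 0.273
v 1.004 -1.952 -0.749
v 0.335 -1.371 0.436
v 1.219 -2.607 -0.307
v 0.55 -2.026 0.878
v 1.865 -2.807 0.156
v 1.196 -2.226 1.341
f 2 1 5
f 2 5 3
f 3 5 6
f 3 6 4
f 5 1 7
f 5 7 6
f 6 7 8
f 6 8 4
f 7 1 9
f 7 9 8
f 8 9 10
f 8 10 4
f 9 1 11
f 9 11 10
f 10 11 12
f 10 12 4
f 11 1 13
f 11 13 12
f 12 13 14
f 12 14 4
f 13 1 15
f 13 15 14
f 14 15 16
f 14 16 4
f 15 1 17
f 15 17 16
f 16 17 18
f 16 18 4
f 17 1 2
f 17 2 18
f 18 2 3
f 18 3 4
f 20 19 23
f 20 23 21
f 21 23 24
f 21 24 22
f 23 19 25
f 23 25 24
f 24 25 26
f 24 26 22
f 25 19 27
f 25 27 26
f 26 27 28
f 26 28 22
f 27 19 29
f 27 29 28
f 28 29 30
f 28 30 22
f 29 19 31
f 29 31 30
f 30 31 32
f 30 32 22
f 31 19 33
f 31 33 32
f 32 33 34
f 32 34 22
f 33 19 35
f 33 35 34
f 34 35 36
f 34 36 22
f 35 19 37
f 35 37 36
f 36 37 38
f 36 38 22
f 37 19 39
f 37 39 38
f 38 39 40
f 38 40 22
f 39 19 41
f 39 41 40
f 40 41 42
f 40 42 22
f 41 19 43
f 41 43 42
f 42 43 44
f 42 44 22
f 43 19 45
f 43 45 44
f 44 45 46
f 44 46 22
f 45 19 20
f 45 20 46
f 46 20 21
f 46 21 22
f 48 47 50
f 48 50 49
f 50 47 51
f 50 51 49
f 51 47 52
f 51 52 49
f 52 47 53
f 52 53 49
f 53 47 54
f 53 54 49
f 54 47 55
f 54 55 49
f 55 47 56
f 55 56 49
f 56 47 57
f 56 57 49
f 57 47 58
f 57 58 49
f 58 47 59
f 58 59 49
f 59 47 60
f 59 60 49
f 60 47 61
f 60 61 49
f 61 47 62
f 61 62 49
f 62 47 63
f 62 63 49
f 63 47 48
f 63 48 49
f 65 64 68
f 65 68 66
f 66 68 69
f 66 69 67
f 68 64 70
f 68 70 69
f 69 70 71
f 69 71 67
f 70 64 72
f 70 72 71
f 71 72 73
f 71 73 67
f 72 64 74
f 72 74 73
f 73 74 75
f 73 75 67
f 74 64 76
f 74 76 75
f 75 76 77
f 75 77 67
f 76 64 78
f 76 78 77
f 77 78 79
f 77 79 67
f 78 64 80
f 78 80 79
f 79 80 81
f 79 81 67
f 80 64 65
f 80 65 81
f 81 65 66
f 81 66 67



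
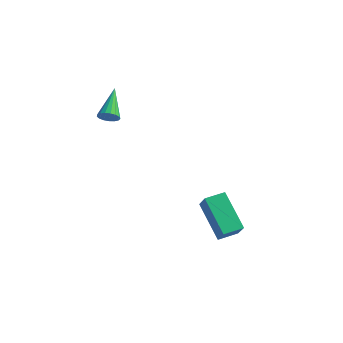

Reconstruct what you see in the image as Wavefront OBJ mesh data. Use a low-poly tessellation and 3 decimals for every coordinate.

v 2.303 -1.349 -3.057
v 0.961 -0.333 -1.94
v 2.92 -0.59 -3.006
v 1.579 0.426 -1.889
v 2.741 -1.766 -2.151
v 1.4 -0.75 -1.034
v 3.359 -1.007 -2.1
v 2.017 0.009 -0.983
v -2.868 -1.34 3.4
v -2.671 -1.517 3.835
v -3.272 0.08 4.16
v -2.483 -1.405 3.727
v -2.383 -1.279 3.544
v -2.394 -1.166 3.328
v -2.514 -1.093 3.128
v -2.715 -1.077 2.991
v -2.951 -1.121 2.947
v -3.168 -1.215 3.007
v -3.316 -1.337 3.157
v -3.362 -1.46 3.363
v -3.295 -1.556 3.577
v -3.129 -1.602 3.751
v -2.904 -1.588 3.844
f 2 4 1
f 5 2 1
f 1 4 3
f 3 5 1
f 2 8 4
f 6 2 5
f 6 8 2
f 4 8 3
f 7 5 3
f 3 8 7
f 7 6 5
f 8 6 7
f 10 9 12
f 10 12 11
f 12 9 13
f 12 13 11
f 13 9 14
f 13 14 11
f 14 9 15
f 14 15 11
f 15 9 16
f 15 16 11
f 16 9 17
f 16 17 11
f 17 9 18
f 17 18 11
f 18 9 19
f 18 19 11
f 19 9 20
f 19 20 11
f 20 9 21
f 20 21 11
f 21 9 22
f 21 22 11
f 22 9 23
f 22 23 11
f 23 9 10
f 23 10 11



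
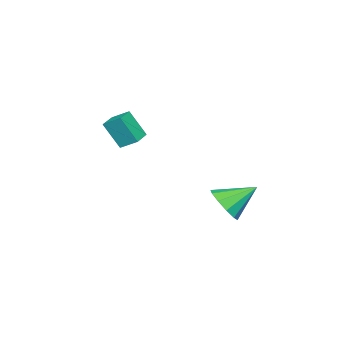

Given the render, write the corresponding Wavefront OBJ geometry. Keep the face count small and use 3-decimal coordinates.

v 2.301 3.36 0.344
v 2.761 2.975 1.18
v 1.499 4.6 1.356
v 3.142 3.422 0.934
v 3.202 3.845 0.463
v 2.917 4.084 -0.054
v 2.397 4.046 -0.419
v 1.84 3.746 -0.493
v 1.459 3.299 -0.247
v 1.4 2.875 0.224
v 1.685 2.637 0.741
v 2.205 2.675 1.106
v 0.558 -2.079 2.818
v 0.687 -2.878 4.199
v 0.537 -1.206 3.325
v 0.666 -2.004 4.706
v 1.634 -2.016 2.754
v 1.763 -2.814 4.135
v 1.613 -1.142 3.261
v 1.742 -1.941 4.642
f 2 1 4
f 2 4 3
f 4 1 5
f 4 5 3
f 5 1 6
f 5 6 3
f 6 1 7
f 6 7 3
f 7 1 8
f 7 8 3
f 8 1 9
f 8 9 3
f 9 1 10
f 9 10 3
f 10 1 11
f 10 11 3
f 11 1 12
f 11 12 3
f 12 1 2
f 12 2 3
f 14 16 13
f 17 14 13
f 13 16 15
f 15 17 13
f 14 20 16
f 18 14 17
f 18 20 14
f 16 20 15
f 19 17 15
f 15 20 19
f 19 18 17
f 20 18 19



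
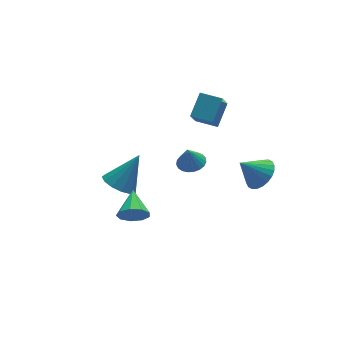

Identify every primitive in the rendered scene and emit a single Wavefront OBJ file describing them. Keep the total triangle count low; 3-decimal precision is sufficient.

v 1.479 1.71 -0.06
v 2.391 2.531 0.82
v 2.043 2.301 -1.196
v 2.955 3.122 -0.316
v 2.325 0.818 -0.104
v 3.237 1.639 0.776
v 2.889 1.409 -1.24
v 3.801 2.23 -0.36
v -3.743 -3.236 -1.517
v -3.26 -3.183 -2.19
v -3.177 -1.864 -1.003
v -3.762 -2.938 -2.291
v -4.255 -2.832 -2.03
v -4.508 -2.916 -1.529
v -4.403 -3.149 -1.022
v -3.989 -3.423 -0.747
v -3.46 -3.609 -0.832
v -3.062 -3.621 -1.238
v -2.984 -3.452 -1.774
v 1.296 1.15 -3.338
v 1.738 0.512 -3.261
v 1.064 1.13 -2.182
v 1.954 0.749 -3.213
v 2.056 1.056 -3.188
v 2.026 1.379 -3.188
v 1.871 1.663 -3.214
v 1.616 1.857 -3.262
v 1.305 1.93 -3.323
v 0.994 1.867 -3.387
v 0.734 1.681 -3.442
v 0.572 1.402 -3.479
v 0.535 1.08 -3.492
v 0.629 0.77 -3.479
v 0.839 0.526 -3.441
v 1.128 0.39 -3.385
v 1.446 0.385 -3.321
v -2.86 0.722 -3.105
v -2.122 1.01 -3.682
v -1.64 0.978 -1.415
v -2.402 1.467 -3.548
v -2.828 1.687 -3.274
v -3.264 1.601 -2.946
v -3.572 1.236 -2.669
v -3.653 0.708 -2.53
v -3.483 0.184 -2.574
v -3.115 -0.169 -2.786
v -2.666 -0.238 -3.1
v -2.279 -0.003 -3.415
v -2.076 0.462 -3.632
v 2.87 -3.501 -0.726
v 3.573 -3.366 -0.101
v 1.89 -3.179 0.306
v 3.536 -3.026 -0.243
v 3.397 -2.758 -0.458
v 3.178 -2.603 -0.714
v 2.913 -2.585 -0.972
v 2.641 -2.706 -1.193
v 2.404 -2.949 -1.342
v 2.237 -3.275 -1.398
v 2.168 -3.636 -1.351
v 2.205 -3.977 -1.21
v 2.343 -4.245 -0.994
v 2.562 -4.4 -0.738
v 2.828 -4.418 -0.48
v 3.1 -4.296 -0.26
v 3.337 -4.054 -0.11
v 3.503 -3.727 -0.055
f 2 4 1
f 5 2 1
f 1 4 3
f 3 5 1
f 2 8 4
f 6 2 5
f 6 8 2
f 4 8 3
f 7 5 3
f 3 8 7
f 7 6 5
f 8 6 7
f 10 9 12
f 10 12 11
f 12 9 13
f 12 13 11
f 13 9 14
f 13 14 11
f 14 9 15
f 14 15 11
f 15 9 16
f 15 16 11
f 16 9 17
f 16 17 11
f 17 9 18
f 17 18 11
f 18 9 19
f 18 19 11
f 19 9 10
f 19 10 11
f 21 20 23
f 21 23 22
f 23 20 24
f 23 24 22
f 24 20 25
f 24 25 22
f 25 20 26
f 25 26 22
f 26 20 27
f 26 27 22
f 27 20 28
f 27 28 22
f 28 20 29
f 28 29 22
f 29 20 30
f 29 30 22
f 30 20 31
f 30 31 22
f 31 20 32
f 31 32 22
f 32 20 33
f 32 33 22
f 33 20 34
f 33 34 22
f 34 20 35
f 34 35 22
f 35 20 36
f 35 36 22
f 36 20 21
f 36 21 22
f 38 37 40
f 38 40 39
f 40 37 41
f 40 41 39
f 41 37 42
f 41 42 39
f 42 37 43
f 42 43 39
f 43 37 44
f 43 44 39
f 44 37 45
f 44 45 39
f 45 37 46
f 45 46 39
f 46 37 47
f 46 47 39
f 47 37 48
f 47 48 39
f 48 37 49
f 48 49 39
f 49 37 38
f 49 38 39
f 51 50 53
f 51 53 52
f 53 50 54
f 53 54 52
f 54 50 55
f 54 55 52
f 55 50 56
f 55 56 52
f 56 50 57
f 56 57 52
f 57 50 58
f 57 58 52
f 58 50 59
f 58 59 52
f 59 50 60
f 59 60 52
f 60 50 61
f 60 61 52
f 61 50 62
f 61 62 52
f 62 50 63
f 62 63 52
f 63 50 64
f 63 64 52
f 64 50 65
f 64 65 52
f 65 50 66
f 65 66 52
f 66 50 67
f 66 67 52
f 67 50 51
f 67 51 52



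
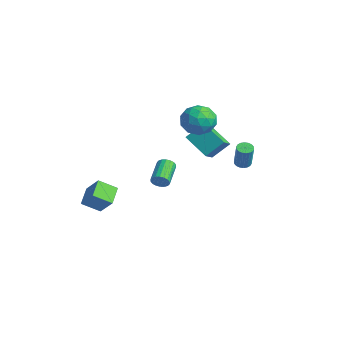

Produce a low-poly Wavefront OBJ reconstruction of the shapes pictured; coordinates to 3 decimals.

v -1.284 2.941 1.426
v -0.581 1.95 1.621
v -2.639 2.23 2.699
v -1.936 1.239 2.894
v -1.572 2.341 3.302
v -0.735 2.78 2.515
v -2.485 1.4 1.805
v -1.648 1.839 1.018
v -1.324 0.997 1.855
v -0.759 1.579 2.78
v -2.461 2.601 1.54
v -1.896 3.183 2.465
v -0.814 2.507 1.411
v -2.406 1.673 2.909
v -2.192 2.32 3.148
v -1.779 1.738 3.263
v -0.904 2.996 1.937
v -0.491 2.413 2.052
v -1.073 2.644 3.04
v -2.729 1.767 2.268
v -2.316 1.184 2.383
v -1.441 2.442 1.057
v -1.028 1.86 1.172
v -2.147 1.536 1.28
v -0.837 1.365 1.664
v -1.633 0.948 2.412
v -1.956 1.042 1.772
v -1.464 1.3 1.309
v -0.505 1.707 2.207
v -1.302 1.29 2.956
v -1.088 1.938 3.196
v -0.595 2.196 2.733
v -0.942 1.148 2.345
v -1.918 2.89 1.364
v -2.715 2.473 2.113
v -2.625 1.984 1.587
v -2.132 2.242 1.124
v -1.587 3.232 1.908
v -2.383 2.815 2.656
v -1.756 2.88 3.011
v -1.264 3.138 2.548
v -2.278 3.032 1.975
v -5.287 3.427 -1.475
v -5.002 4.558 -0.365
v -3.618 4.043 -2.532
v -3.333 5.174 -1.423
v -4.587 2.626 -0.837
v -4.302 3.757 0.272
v -2.918 3.242 -1.895
v -2.633 4.373 -0.785
v -0.482 -1.03 -2.019
v -0.139 -0.918 -1.527
v -1.415 0.101 -0.869
v -1.758 -0.01 -1.361
v -0.068 -0.719 -1.697
v -1.343 0.301 -1.039
v -0.078 -0.581 -1.931
v -1.354 0.438 -1.273
v -0.169 -0.532 -2.182
v -1.444 0.487 -1.524
v -0.322 -0.582 -2.401
v -1.597 0.437 -1.743
v -0.506 -0.721 -2.544
v -1.781 0.299 -1.887
v -0.686 -0.92 -2.583
v -1.961 0.099 -1.926
v -0.825 -1.141 -2.511
v -2.101 -0.122 -1.853
v -0.897 -1.341 -2.341
v -2.172 -0.321 -1.683
v -0.886 -1.478 -2.107
v -2.162 -0.459 -1.449
v -0.796 -1.527 -1.856
v -2.071 -0.508 -1.198
v -0.643 -1.477 -1.637
v -1.918 -0.458 -0.979
v -0.459 -1.339 -1.493
v -1.734 -0.319 -0.836
v -0.279 -1.139 -1.454
v -1.554 -0.12 -0.797
v 3.168 2.729 0.583
v 3.497 2.349 0.413
v 4.12 2.172 2.006
v 3.792 2.551 2.177
v 3.624 2.546 0.385
v 4.248 2.369 1.978
v 3.662 2.778 0.396
v 4.285 2.601 1.989
v 3.601 3.001 0.444
v 4.224 2.824 2.038
v 3.455 3.17 0.52
v 4.078 2.993 2.114
v 3.252 3.251 0.609
v 3.875 3.074 2.202
v 3.032 3.229 0.692
v 3.656 3.052 2.285
v 2.84 3.108 0.754
v 3.463 2.931 2.347
v 2.712 2.911 0.782
v 3.336 2.734 2.375
v 2.675 2.679 0.771
v 3.298 2.502 2.364
v 2.736 2.456 0.722
v 3.359 2.279 2.316
v 2.882 2.287 0.646
v 3.505 2.11 2.24
v 3.085 2.206 0.558
v 3.708 2.029 2.151
v 3.304 2.228 0.475
v 3.928 2.051 2.068
v -4.456 -4.275 -3.879
v -3.42 -3.895 -2.706
v -4.036 -3.148 -4.615
v -3 -2.769 -3.442
v -3.44 -5.071 -4.518
v -2.404 -4.692 -3.345
v -3.02 -3.945 -5.254
v -1.984 -3.565 -4.081
f 1 38 17
f 38 12 41
f 17 41 6
f 38 41 17
f 1 17 13
f 17 6 18
f 13 18 2
f 17 18 13
f 1 13 22
f 13 2 23
f 22 23 8
f 13 23 22
f 1 22 34
f 22 8 37
f 34 37 11
f 22 37 34
f 1 34 38
f 34 11 42
f 38 42 12
f 34 42 38
f 2 18 29
f 18 6 32
f 29 32 10
f 18 32 29
f 6 41 19
f 41 12 40
f 19 40 5
f 41 40 19
f 12 42 39
f 42 11 35
f 39 35 3
f 42 35 39
f 11 37 36
f 37 8 24
f 36 24 7
f 37 24 36
f 8 23 28
f 23 2 25
f 28 25 9
f 23 25 28
f 4 30 16
f 30 10 31
f 16 31 5
f 30 31 16
f 4 16 14
f 16 5 15
f 14 15 3
f 16 15 14
f 4 14 21
f 14 3 20
f 21 20 7
f 14 20 21
f 4 21 26
f 21 7 27
f 26 27 9
f 21 27 26
f 4 26 30
f 26 9 33
f 30 33 10
f 26 33 30
f 5 31 19
f 31 10 32
f 19 32 6
f 31 32 19
f 3 15 39
f 15 5 40
f 39 40 12
f 15 40 39
f 7 20 36
f 20 3 35
f 36 35 11
f 20 35 36
f 9 27 28
f 27 7 24
f 28 24 8
f 27 24 28
f 10 33 29
f 33 9 25
f 29 25 2
f 33 25 29
f 44 46 43
f 47 44 43
f 43 46 45
f 45 47 43
f 44 50 46
f 48 44 47
f 48 50 44
f 46 50 45
f 49 47 45
f 45 50 49
f 49 48 47
f 50 48 49
f 52 51 55
f 52 55 53
f 53 55 56
f 53 56 54
f 55 51 57
f 55 57 56
f 56 57 58
f 56 58 54
f 57 51 59
f 57 59 58
f 58 59 60
f 58 60 54
f 59 51 61
f 59 61 60
f 60 61 62
f 60 62 54
f 61 51 63
f 61 63 62
f 62 63 64
f 62 64 54
f 63 51 65
f 63 65 64
f 64 65 66
f 64 66 54
f 65 51 67
f 65 67 66
f 66 67 68
f 66 68 54
f 67 51 69
f 67 69 68
f 68 69 70
f 68 70 54
f 69 51 71
f 69 71 70
f 70 71 72
f 70 72 54
f 71 51 73
f 71 73 72
f 72 73 74
f 72 74 54
f 73 51 75
f 73 75 74
f 74 75 76
f 74 76 54
f 75 51 77
f 75 77 76
f 76 77 78
f 76 78 54
f 77 51 79
f 77 79 78
f 78 79 80
f 78 80 54
f 79 51 52
f 79 52 80
f 80 52 53
f 80 53 54
f 82 81 85
f 82 85 83
f 83 85 86
f 83 86 84
f 85 81 87
f 85 87 86
f 86 87 88
f 86 88 84
f 87 81 89
f 87 89 88
f 88 89 90
f 88 90 84
f 89 81 91
f 89 91 90
f 90 91 92
f 90 92 84
f 91 81 93
f 91 93 92
f 92 93 94
f 92 94 84
f 93 81 95
f 93 95 94
f 94 95 96
f 94 96 84
f 95 81 97
f 95 97 96
f 96 97 98
f 96 98 84
f 97 81 99
f 97 99 98
f 98 99 100
f 98 100 84
f 99 81 101
f 99 101 100
f 100 101 102
f 100 102 84
f 101 81 103
f 101 103 102
f 102 103 104
f 102 104 84
f 103 81 105
f 103 105 104
f 104 105 106
f 104 106 84
f 105 81 107
f 105 107 106
f 106 107 108
f 106 108 84
f 107 81 109
f 107 109 108
f 108 109 110
f 108 110 84
f 109 81 82
f 109 82 110
f 110 82 83
f 110 83 84
f 112 114 111
f 115 112 111
f 111 114 113
f 113 115 111
f 112 118 114
f 116 112 115
f 116 118 112
f 114 118 113
f 117 115 113
f 113 118 117
f 117 116 115
f 118 116 117



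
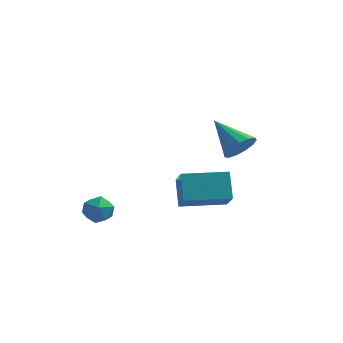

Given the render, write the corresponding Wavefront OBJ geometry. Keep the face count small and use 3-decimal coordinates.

v -0.945 -0.718 -4.335
v -0.497 -1.753 -3.392
v -1.243 0.048 -3.353
v -0.794 -0.987 -2.41
v 0.754 -0.013 -4.37
v 1.203 -1.048 -3.427
v 0.457 0.753 -3.388
v 0.905 -0.282 -2.445
v 1.773 -2.504 0.067
v 2.255 -2.359 0.568
v 0.627 -1.756 0.953
v 2.26 -2.05 0.314
v 2.111 -1.886 -0.019
v 1.854 -1.917 -0.324
v 1.572 -2.136 -0.505
v 1.353 -2.471 -0.504
v 1.268 -2.817 -0.322
v 1.343 -3.063 -0.016
v 1.555 -3.132 0.316
v 1.836 -3.002 0.57
v 2.097 -2.714 0.664
v -3.445 -2.934 -3.719
v -2.818 -3.207 -3.725
v -3.742 -3.633 -2.915
v -3.115 -3.906 -2.921
v -3.209 -3.269 -2.692
v -3.025 -2.837 -3.189
v -3.535 -4.003 -3.451
v -3.351 -3.571 -3.948
v -2.874 -3.868 -3.559
v -2.672 -3.413 -3.09
v -3.888 -3.427 -3.55
v -3.686 -2.972 -3.081
f 2 4 1
f 5 2 1
f 1 4 3
f 3 5 1
f 2 8 4
f 6 2 5
f 6 8 2
f 4 8 3
f 7 5 3
f 3 8 7
f 7 6 5
f 8 6 7
f 10 9 12
f 10 12 11
f 12 9 13
f 12 13 11
f 13 9 14
f 13 14 11
f 14 9 15
f 14 15 11
f 15 9 16
f 15 16 11
f 16 9 17
f 16 17 11
f 17 9 18
f 17 18 11
f 18 9 19
f 18 19 11
f 19 9 20
f 19 20 11
f 20 9 21
f 20 21 11
f 21 9 10
f 21 10 11
f 22 33 27
f 22 27 23
f 22 23 29
f 22 29 32
f 22 32 33
f 23 27 31
f 27 33 26
f 33 32 24
f 32 29 28
f 29 23 30
f 25 31 26
f 25 26 24
f 25 24 28
f 25 28 30
f 25 30 31
f 26 31 27
f 24 26 33
f 28 24 32
f 30 28 29
f 31 30 23



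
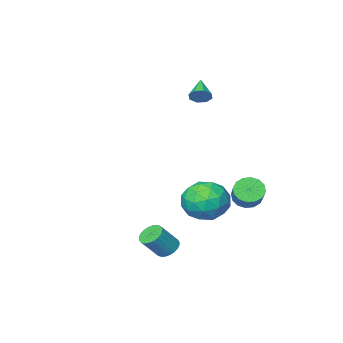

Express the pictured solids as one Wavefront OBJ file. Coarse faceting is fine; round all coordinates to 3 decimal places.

v -2.862 0.979 -2.637
v -2.505 0.48 -2.28
v -1.921 1.522 -1.406
v -2.278 2.021 -1.763
v -2.28 0.581 -2.552
v -1.696 1.624 -1.678
v -2.21 0.79 -2.846
v -1.627 1.832 -1.973
v -2.316 1.049 -3.085
v -1.732 2.091 -2.211
v -2.567 1.289 -3.204
v -1.984 2.331 -2.33
v -2.898 1.446 -3.17
v -2.314 2.488 -2.297
v -3.219 1.478 -2.994
v -2.635 2.52 -2.12
v -3.444 1.376 -2.722
v -2.86 2.419 -1.848
v -3.513 1.168 -2.427
v -2.93 2.21 -1.554
v -3.408 0.909 -2.189
v -2.824 1.951 -1.315
v -3.156 0.669 -2.07
v -2.573 1.711 -1.196
v -2.826 0.512 -2.103
v -2.242 1.554 -1.23
v -2.973 -3.107 2.078
v -2.475 -3.323 2.216
v -3.567 -4.053 2.742
v -2.614 -3.035 2.502
v -2.963 -2.789 2.539
v -3.318 -2.73 2.306
v -3.47 -2.891 1.939
v -3.331 -3.179 1.654
v -2.982 -3.425 1.617
v -2.627 -3.484 1.85
v 2.152 2.626 -3.947
v 2.56 2.381 -4.296
v 3.375 2.349 -3.323
v 2.968 2.594 -2.973
v 2.604 2.605 -4.326
v 3.419 2.573 -3.352
v 2.579 2.832 -4.298
v 3.395 2.8 -3.324
v 2.49 3.028 -4.216
v 3.305 2.996 -3.243
v 2.349 3.163 -4.093
v 3.164 3.13 -3.12
v 2.178 3.216 -3.948
v 2.993 3.183 -2.975
v 2.003 3.179 -3.803
v 2.818 3.146 -2.83
v 1.851 3.058 -3.68
v 2.666 3.025 -2.707
v 1.745 2.871 -3.597
v 2.56 2.839 -2.624
v 1.701 2.647 -3.568
v 2.516 2.615 -2.594
v 1.725 2.42 -3.596
v 2.541 2.388 -2.622
v 1.815 2.224 -3.677
v 2.63 2.192 -2.704
v 1.956 2.09 -3.8
v 2.771 2.057 -2.827
v 2.127 2.037 -3.945
v 2.942 2.004 -2.972
v 2.302 2.074 -4.09
v 3.117 2.041 -3.117
v 2.454 2.195 -4.213
v 3.269 2.162 -3.24
v -0.825 1.387 -3.308
v -0.208 0.407 -3.462
v -1.892 0.513 -2.018
v -1.275 -0.467 -2.172
v -0.781 0.46 -1.663
v -0.122 1 -2.46
v -1.978 -0.08 -3.02
v -1.319 0.46 -3.817
v -0.921 -0.499 -3.284
v -0.181 -0.165 -2.445
v -1.919 1.085 -3.035
v -1.179 1.419 -2.196
v -0.423 0.974 -3.498
v -1.677 -0.054 -1.982
v -1.387 0.491 -1.683
v -1.025 -0.085 -1.773
v -0.372 1.322 -2.909
v -0.01 0.747 -3
v -0.346 0.778 -1.942
v -2.09 0.173 -2.48
v -1.728 -0.402 -2.571
v -1.075 1.005 -3.707
v -0.713 0.429 -3.797
v -1.754 0.142 -3.538
v -0.48 -0.135 -3.484
v -1.107 -0.648 -2.726
v -1.52 -0.421 -3.224
v -1.132 -0.104 -3.693
v -0.045 0.062 -2.991
v -0.672 -0.452 -2.233
v -0.382 0.093 -1.934
v 0.006 0.41 -2.402
v -0.464 -0.471 -2.886
v -1.428 1.372 -3.247
v -2.055 0.858 -2.489
v -2.106 0.51 -3.078
v -1.718 0.827 -3.546
v -0.993 1.568 -2.754
v -1.62 1.055 -1.996
v -0.968 1.024 -1.787
v -0.58 1.341 -2.256
v -1.636 1.391 -2.594
f 2 1 5
f 2 5 3
f 3 5 6
f 3 6 4
f 5 1 7
f 5 7 6
f 6 7 8
f 6 8 4
f 7 1 9
f 7 9 8
f 8 9 10
f 8 10 4
f 9 1 11
f 9 11 10
f 10 11 12
f 10 12 4
f 11 1 13
f 11 13 12
f 12 13 14
f 12 14 4
f 13 1 15
f 13 15 14
f 14 15 16
f 14 16 4
f 15 1 17
f 15 17 16
f 16 17 18
f 16 18 4
f 17 1 19
f 17 19 18
f 18 19 20
f 18 20 4
f 19 1 21
f 19 21 20
f 20 21 22
f 20 22 4
f 21 1 23
f 21 23 22
f 22 23 24
f 22 24 4
f 23 1 25
f 23 25 24
f 24 25 26
f 24 26 4
f 25 1 2
f 25 2 26
f 26 2 3
f 26 3 4
f 28 27 30
f 28 30 29
f 30 27 31
f 30 31 29
f 31 27 32
f 31 32 29
f 32 27 33
f 32 33 29
f 33 27 34
f 33 34 29
f 34 27 35
f 34 35 29
f 35 27 36
f 35 36 29
f 36 27 28
f 36 28 29
f 38 37 41
f 38 41 39
f 39 41 42
f 39 42 40
f 41 37 43
f 41 43 42
f 42 43 44
f 42 44 40
f 43 37 45
f 43 45 44
f 44 45 46
f 44 46 40
f 45 37 47
f 45 47 46
f 46 47 48
f 46 48 40
f 47 37 49
f 47 49 48
f 48 49 50
f 48 50 40
f 49 37 51
f 49 51 50
f 50 51 52
f 50 52 40
f 51 37 53
f 51 53 52
f 52 53 54
f 52 54 40
f 53 37 55
f 53 55 54
f 54 55 56
f 54 56 40
f 55 37 57
f 55 57 56
f 56 57 58
f 56 58 40
f 57 37 59
f 57 59 58
f 58 59 60
f 58 60 40
f 59 37 61
f 59 61 60
f 60 61 62
f 60 62 40
f 61 37 63
f 61 63 62
f 62 63 64
f 62 64 40
f 63 37 65
f 63 65 64
f 64 65 66
f 64 66 40
f 65 37 67
f 65 67 66
f 66 67 68
f 66 68 40
f 67 37 69
f 67 69 68
f 68 69 70
f 68 70 40
f 69 37 38
f 69 38 70
f 70 38 39
f 70 39 40
f 71 108 87
f 108 82 111
f 87 111 76
f 108 111 87
f 71 87 83
f 87 76 88
f 83 88 72
f 87 88 83
f 71 83 92
f 83 72 93
f 92 93 78
f 83 93 92
f 71 92 104
f 92 78 107
f 104 107 81
f 92 107 104
f 71 104 108
f 104 81 112
f 108 112 82
f 104 112 108
f 72 88 99
f 88 76 102
f 99 102 80
f 88 102 99
f 76 111 89
f 111 82 110
f 89 110 75
f 111 110 89
f 82 112 109
f 112 81 105
f 109 105 73
f 112 105 109
f 81 107 106
f 107 78 94
f 106 94 77
f 107 94 106
f 78 93 98
f 93 72 95
f 98 95 79
f 93 95 98
f 74 100 86
f 100 80 101
f 86 101 75
f 100 101 86
f 74 86 84
f 86 75 85
f 84 85 73
f 86 85 84
f 74 84 91
f 84 73 90
f 91 90 77
f 84 90 91
f 74 91 96
f 91 77 97
f 96 97 79
f 91 97 96
f 74 96 100
f 96 79 103
f 100 103 80
f 96 103 100
f 75 101 89
f 101 80 102
f 89 102 76
f 101 102 89
f 73 85 109
f 85 75 110
f 109 110 82
f 85 110 109
f 77 90 106
f 90 73 105
f 106 105 81
f 90 105 106
f 79 97 98
f 97 77 94
f 98 94 78
f 97 94 98
f 80 103 99
f 103 79 95
f 99 95 72
f 103 95 99



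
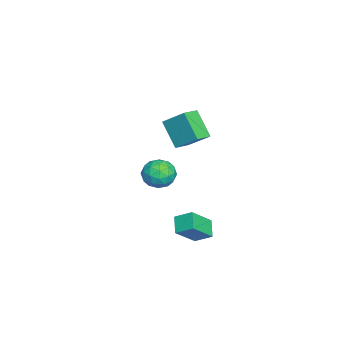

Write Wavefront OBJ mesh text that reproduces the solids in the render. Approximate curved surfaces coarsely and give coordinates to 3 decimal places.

v 0.859 0.149 4.223
v 1.372 1.524 5.366
v -0.16 0.759 3.947
v 0.353 2.134 5.089
v 1.847 1.086 2.651
v 2.36 2.461 3.793
v 0.828 1.696 2.374
v 1.341 3.071 3.517
v -1.357 0.535 -1.424
v -0.544 -0.289 -1.577
v -2.696 -0.691 -1.943
v -1.883 -1.515 -2.096
v -2.137 -1.137 -1.021
v -1.309 -0.379 -0.7
v -1.931 -0.601 -2.82
v -1.103 0.157 -2.499
v -0.899 -0.99 -2.439
v -1.026 -1.322 -1.327
v -2.214 0.342 -2.193
v -2.341 0.01 -1.081
v -0.833 0.23 -1.455
v -2.407 -1.21 -2.065
v -2.556 -0.989 -1.433
v -2.079 -1.473 -1.523
v -1.283 0.177 -0.94
v -0.805 -0.307 -1.029
v -1.741 -0.805 -0.703
v -2.435 -0.673 -2.491
v -1.957 -1.157 -2.58
v -1.161 0.493 -1.997
v -0.684 0.009 -2.087
v -1.499 -0.175 -2.817
v -0.564 -0.666 -2.051
v -1.351 -1.386 -2.357
v -1.379 -0.849 -2.782
v -0.892 -0.404 -2.594
v -0.638 -0.861 -1.398
v -1.426 -1.581 -1.703
v -1.575 -1.359 -1.071
v -1.088 -0.914 -0.883
v -0.847 -1.273 -1.905
v -1.814 0.601 -1.817
v -2.602 -0.119 -2.122
v -2.152 -0.066 -2.637
v -1.665 0.379 -2.449
v -1.889 0.406 -1.163
v -2.676 -0.314 -1.469
v -2.348 -0.576 -0.926
v -1.861 -0.131 -0.738
v -2.393 0.293 -1.615
v 1.888 2.197 -3.878
v 2.1 3.278 -3.245
v 2.926 2.413 -4.594
v 3.139 3.493 -3.961
v 3.001 1.207 -2.559
v 3.214 2.287 -1.926
v 4.04 1.422 -3.275
v 4.252 2.503 -2.642
f 2 4 1
f 5 2 1
f 1 4 3
f 3 5 1
f 2 8 4
f 6 2 5
f 6 8 2
f 4 8 3
f 7 5 3
f 3 8 7
f 7 6 5
f 8 6 7
f 9 46 25
f 46 20 49
f 25 49 14
f 46 49 25
f 9 25 21
f 25 14 26
f 21 26 10
f 25 26 21
f 9 21 30
f 21 10 31
f 30 31 16
f 21 31 30
f 9 30 42
f 30 16 45
f 42 45 19
f 30 45 42
f 9 42 46
f 42 19 50
f 46 50 20
f 42 50 46
f 10 26 37
f 26 14 40
f 37 40 18
f 26 40 37
f 14 49 27
f 49 20 48
f 27 48 13
f 49 48 27
f 20 50 47
f 50 19 43
f 47 43 11
f 50 43 47
f 19 45 44
f 45 16 32
f 44 32 15
f 45 32 44
f 16 31 36
f 31 10 33
f 36 33 17
f 31 33 36
f 12 38 24
f 38 18 39
f 24 39 13
f 38 39 24
f 12 24 22
f 24 13 23
f 22 23 11
f 24 23 22
f 12 22 29
f 22 11 28
f 29 28 15
f 22 28 29
f 12 29 34
f 29 15 35
f 34 35 17
f 29 35 34
f 12 34 38
f 34 17 41
f 38 41 18
f 34 41 38
f 13 39 27
f 39 18 40
f 27 40 14
f 39 40 27
f 11 23 47
f 23 13 48
f 47 48 20
f 23 48 47
f 15 28 44
f 28 11 43
f 44 43 19
f 28 43 44
f 17 35 36
f 35 15 32
f 36 32 16
f 35 32 36
f 18 41 37
f 41 17 33
f 37 33 10
f 41 33 37
f 52 54 51
f 55 52 51
f 51 54 53
f 53 55 51
f 52 58 54
f 56 52 55
f 56 58 52
f 54 58 53
f 57 55 53
f 53 58 57
f 57 56 55
f 58 56 57



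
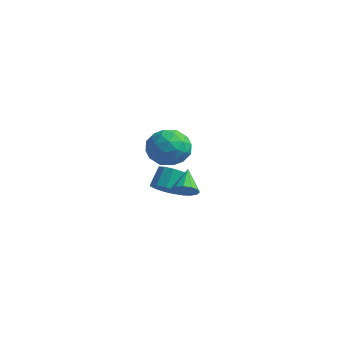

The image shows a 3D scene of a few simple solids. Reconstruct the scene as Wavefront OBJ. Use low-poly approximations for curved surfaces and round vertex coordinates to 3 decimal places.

v 2.814 -2.35 -0.884
v 3.167 -2.717 -0.39
v 2.086 -1.61 0.184
v 3.386 -2.391 -0.466
v 3.424 -2.052 -0.675
v 3.268 -1.808 -0.951
v 2.968 -1.736 -1.205
v 2.619 -1.858 -1.358
v 2.332 -2.137 -1.36
v 2.198 -2.484 -1.211
v 2.26 -2.788 -0.959
v 2.498 -2.953 -0.682
v 2.836 -2.926 -0.47
v 0.974 -0.999 1.567
v 1.769 -1.546 2.296
v 0.651 -2.694 0.644
v 1.446 -3.241 1.373
v 0.39 -2.849 1.815
v 0.59 -1.802 2.385
v 1.83 -2.438 0.555
v 2.03 -1.391 1.125
v 2.297 -2.436 1.67
v 1.408 -2.69 2.449
v 1.012 -1.55 0.491
v 0.123 -1.804 1.27
v 1.4 -1.124 2.012
v 1.02 -3.116 0.928
v 0.4 -2.886 1.187
v 0.867 -3.208 1.616
v 0.707 -1.274 2.065
v 1.174 -1.596 2.493
v 0.364 -2.362 2.21
v 1.246 -2.644 0.447
v 1.713 -2.966 0.875
v 1.553 -1.032 1.324
v 2.02 -1.354 1.753
v 2.056 -1.878 0.73
v 2.177 -1.969 2.073
v 1.988 -2.965 1.531
v 2.214 -2.493 1.05
v 2.331 -1.877 1.385
v 1.654 -2.118 2.531
v 1.465 -3.114 1.989
v 0.844 -2.884 2.248
v 0.962 -2.268 2.583
v 1.965 -2.641 2.163
v 0.955 -1.126 0.951
v 0.766 -2.122 0.409
v 1.458 -1.972 0.357
v 1.576 -1.356 0.692
v 0.432 -1.275 1.409
v 0.243 -2.271 0.867
v 0.089 -2.363 1.555
v 0.206 -1.747 1.89
v 0.455 -1.599 0.777
v -3.804 1.417 -3.63
v -3.169 0.989 -3.177
v -3.422 1.734 -2.117
v -4.056 2.163 -2.57
v -2.937 1.421 -3.426
v -3.19 2.166 -2.366
v -3.037 1.852 -3.753
v -3.29 2.597 -2.693
v -3.429 2.117 -4.033
v -3.682 2.862 -2.973
v -3.965 2.115 -4.159
v -4.217 2.86 -3.099
v -4.438 1.846 -4.083
v -4.691 2.591 -3.023
v -4.67 1.414 -3.834
v -4.923 2.159 -2.774
v -4.57 0.983 -3.507
v -4.823 1.728 -2.447
v -4.178 0.718 -3.227
v -4.431 1.463 -2.167
v -3.643 0.72 -3.101
v -3.895 1.465 -2.041
f 2 1 4
f 2 4 3
f 4 1 5
f 4 5 3
f 5 1 6
f 5 6 3
f 6 1 7
f 6 7 3
f 7 1 8
f 7 8 3
f 8 1 9
f 8 9 3
f 9 1 10
f 9 10 3
f 10 1 11
f 10 11 3
f 11 1 12
f 11 12 3
f 12 1 13
f 12 13 3
f 13 1 2
f 13 2 3
f 14 51 30
f 51 25 54
f 30 54 19
f 51 54 30
f 14 30 26
f 30 19 31
f 26 31 15
f 30 31 26
f 14 26 35
f 26 15 36
f 35 36 21
f 26 36 35
f 14 35 47
f 35 21 50
f 47 50 24
f 35 50 47
f 14 47 51
f 47 24 55
f 51 55 25
f 47 55 51
f 15 31 42
f 31 19 45
f 42 45 23
f 31 45 42
f 19 54 32
f 54 25 53
f 32 53 18
f 54 53 32
f 25 55 52
f 55 24 48
f 52 48 16
f 55 48 52
f 24 50 49
f 50 21 37
f 49 37 20
f 50 37 49
f 21 36 41
f 36 15 38
f 41 38 22
f 36 38 41
f 17 43 29
f 43 23 44
f 29 44 18
f 43 44 29
f 17 29 27
f 29 18 28
f 27 28 16
f 29 28 27
f 17 27 34
f 27 16 33
f 34 33 20
f 27 33 34
f 17 34 39
f 34 20 40
f 39 40 22
f 34 40 39
f 17 39 43
f 39 22 46
f 43 46 23
f 39 46 43
f 18 44 32
f 44 23 45
f 32 45 19
f 44 45 32
f 16 28 52
f 28 18 53
f 52 53 25
f 28 53 52
f 20 33 49
f 33 16 48
f 49 48 24
f 33 48 49
f 22 40 41
f 40 20 37
f 41 37 21
f 40 37 41
f 23 46 42
f 46 22 38
f 42 38 15
f 46 38 42
f 57 56 60
f 57 60 58
f 58 60 61
f 58 61 59
f 60 56 62
f 60 62 61
f 61 62 63
f 61 63 59
f 62 56 64
f 62 64 63
f 63 64 65
f 63 65 59
f 64 56 66
f 64 66 65
f 65 66 67
f 65 67 59
f 66 56 68
f 66 68 67
f 67 68 69
f 67 69 59
f 68 56 70
f 68 70 69
f 69 70 71
f 69 71 59
f 70 56 72
f 70 72 71
f 71 72 73
f 71 73 59
f 72 56 74
f 72 74 73
f 73 74 75
f 73 75 59
f 74 56 76
f 74 76 75
f 75 76 77
f 75 77 59
f 76 56 57
f 76 57 77
f 77 57 58
f 77 58 59

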